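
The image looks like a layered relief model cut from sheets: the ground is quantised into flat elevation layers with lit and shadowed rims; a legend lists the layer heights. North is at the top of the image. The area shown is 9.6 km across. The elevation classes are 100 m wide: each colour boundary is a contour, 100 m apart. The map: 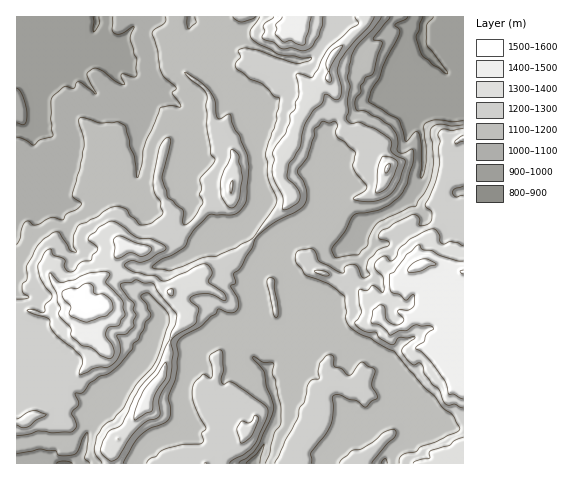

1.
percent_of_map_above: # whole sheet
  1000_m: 91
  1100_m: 81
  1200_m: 43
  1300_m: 17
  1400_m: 7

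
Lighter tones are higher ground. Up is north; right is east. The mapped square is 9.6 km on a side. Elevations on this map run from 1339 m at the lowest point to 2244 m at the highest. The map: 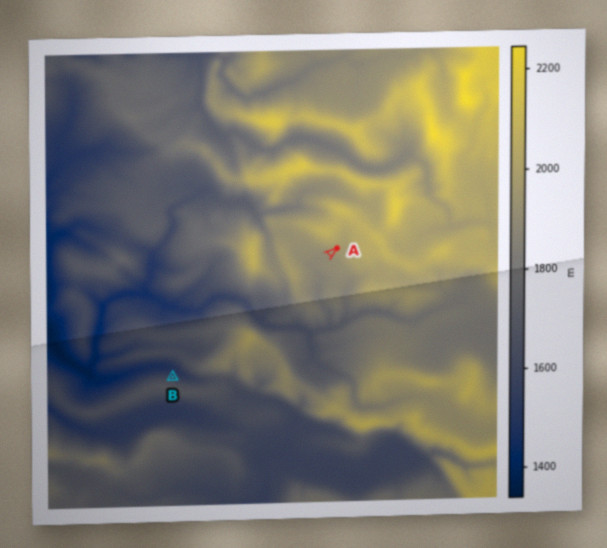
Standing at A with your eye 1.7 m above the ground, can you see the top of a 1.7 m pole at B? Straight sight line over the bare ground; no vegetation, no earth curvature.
no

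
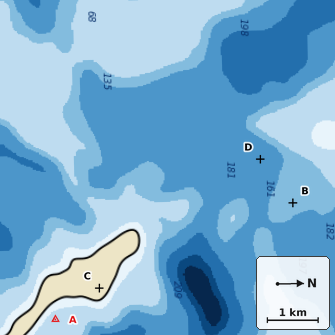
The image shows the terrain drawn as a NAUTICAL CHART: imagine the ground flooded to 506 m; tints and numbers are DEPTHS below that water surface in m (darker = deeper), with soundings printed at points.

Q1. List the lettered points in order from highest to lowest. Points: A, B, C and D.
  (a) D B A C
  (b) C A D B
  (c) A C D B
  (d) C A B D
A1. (d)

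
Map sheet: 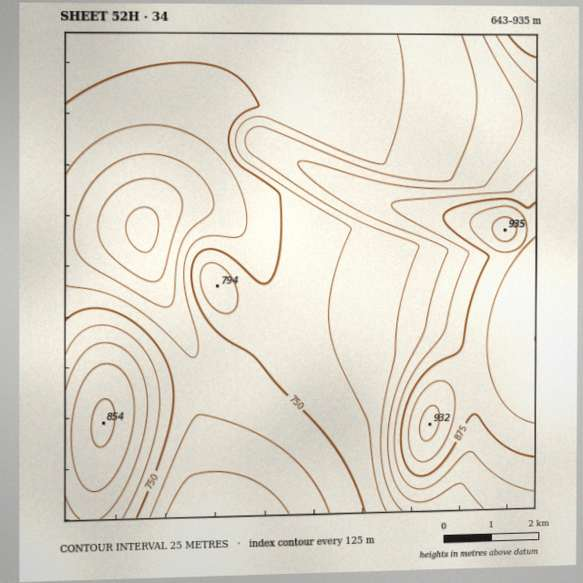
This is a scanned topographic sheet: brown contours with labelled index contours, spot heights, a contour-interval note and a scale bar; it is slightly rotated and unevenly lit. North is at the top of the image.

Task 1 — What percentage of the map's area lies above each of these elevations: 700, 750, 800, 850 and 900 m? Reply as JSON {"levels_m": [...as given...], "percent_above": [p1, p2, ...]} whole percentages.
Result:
{"levels_m": [700, 750, 800, 850, 900], "percent_above": [92, 69, 34, 15, 5]}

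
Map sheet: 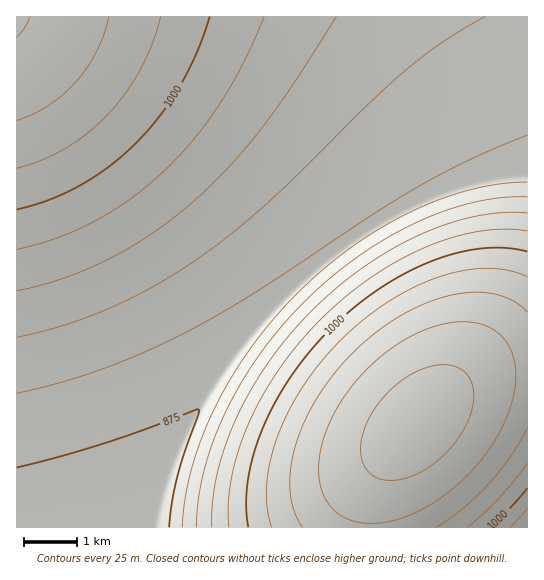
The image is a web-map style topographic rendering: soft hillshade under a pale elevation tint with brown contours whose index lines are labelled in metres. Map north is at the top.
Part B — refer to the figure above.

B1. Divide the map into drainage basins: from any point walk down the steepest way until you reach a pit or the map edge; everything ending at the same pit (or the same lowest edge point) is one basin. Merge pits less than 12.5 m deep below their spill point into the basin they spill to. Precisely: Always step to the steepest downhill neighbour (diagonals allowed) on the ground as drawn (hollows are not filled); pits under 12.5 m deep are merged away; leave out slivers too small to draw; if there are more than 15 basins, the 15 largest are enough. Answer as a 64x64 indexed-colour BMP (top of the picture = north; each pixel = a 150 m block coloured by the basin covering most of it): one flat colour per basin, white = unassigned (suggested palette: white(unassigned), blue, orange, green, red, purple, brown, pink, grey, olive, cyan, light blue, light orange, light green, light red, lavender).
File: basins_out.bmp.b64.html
<image width="64" height="64" href="data:image/bmp;base64,Qk12CAAAAAAAAHYAAAAoAAAAQAAAAEAAAAABAAQAAAAAAAAIAAATCwAAEwsAABAAAAAAAAAA////ALR3HwAOf/8ALKAsACgn1gC9Z5QAS1aMAMJ34wB/f38AIr28AM++FwDox64AeLv/AIrfmACWmP8A1bDFABEREREREREREREREREREREREREREREiIiIiIiIiIiIiERERERERERERERERERERERERERERESIiIiIiIiIiIiIRERERERERERERERERERERERERERERIiIiIiIiIiIiIhEREREREREREREREREREREREREREREiIiIiIiIiIiIiERERERERERERERERERERERERERERERIiIiIiIiIiIiIREREREREREREREREREREREREREREREiIiIiIiIiIiIhERERERERERERERERERERERERERERESIiIiIiIiIiIiEREREREREREREREREREREREREREREREiIiIiIiIiIiIRERERERERERERERERERERERERERERESIiIiIiIiIiIhEREREREREREREREREREREREREREREREiIiIiIiIiIiERERERERERERERERERERERERERERERERIiIiIiIiIiIRERERERERERERERERERERERERERERERESIiIiIiIiIhEREREREREREREREREREREREREREREREREiIiIiIiIiERERERERERERERERERERERERERERERERESIiIiIiIiIREREREREREREREREREREREREREREREREREiIiIiIiIhEREREREREREREREREREREREREREREREREREiIiIiIiERERERERERERERERERERERERERERERERERERIiIiIiIRERERERERERERERERERERERERERERERERERESIiIiIhERERERERERERERERERERERERERERERERERERESIiIiEREREREREREREREREREREREREREREREREREREREREiIRERERERERERERERERERERERERERERERERERERERERERERERERERERERERERERERERERERERERERERERERERERERERERERERERERERERERERERERERERERERERERERERERERERERERERERERERERERERERERERERERERERERERERERERERERERERERERERERERERERERERERERERERERERERERERERERERERERERERERERERERERERERERERERERERERERERERERERERERERERERERERERERERERERERERERERERERERERERERERERERERERERERERERERERERERERERERERERERERERERERERERERERERERERERERERERERERERERERERERERERERERERERERERERERERERERERERERERERERERERERERERERERERERERERERERERERERERERERERERERERERERERERERERERERERERERERERERERERERERERERERERERERERERERERERERERERERERERERERERERERERERERERERERERERERERERERERERERERERERERERERERERERERERERERERERERERERERERERERERERERERERERERERERERERERERERERERERERERERERERERERERERERERERERERERERERERERERERERERERERERERERERERERERERERERERERERERERERERERERERERERERERERERERERERERERERERERERERERERERERERERERERERERERERERERERERERERERERERERERERERERERERERERERERERERERERERERERERERERERERERERERERERERERERERERERERERERERERERERERERERERERERERERERERERERERERERERERERERERERERERERERERERERERERERERERERERERERERERERERERERERERERERERERERERERERERERERERERERERERERERERERERERERERERERERERERERERERERERERERERERERERERERERERERERERERERERERERERERERERERERERERERERERERERERERERERERERERERERERERERERERERERERERERERERERERERERERERERERERERERERERERERERERERERERERERERERERERERERERERERERERERERERERERERERERERERERERERERERERERERERERERERERERERERERERERERERERERERERERERERERERERERERERERERERERERERERERERERERERERERERERERERERERERERERERERERERERERERERERERERERERERERERERERERERERERERERERERERERERERERERERERERERERERERERERERERERERERERERERERERERERERERERERERERERERERERERERERERERERERERERERERERERERERERERERERERERERERERERERERERERERERERERERERERERERERERERERERERERERERERERERERERERERERERERERERERERERERERERERERERERERERERERERERERERERERERERERERERERERERERERERERERERERERERERERERERERERERERERERERERERERERERERERERERERERERERERERERERERERERERERERERERERERERERERERERERERERERERERERERERERERERERERERERERERERERERERERERERERERERERERERERERERERERERERERERERERERERERERERERER"/>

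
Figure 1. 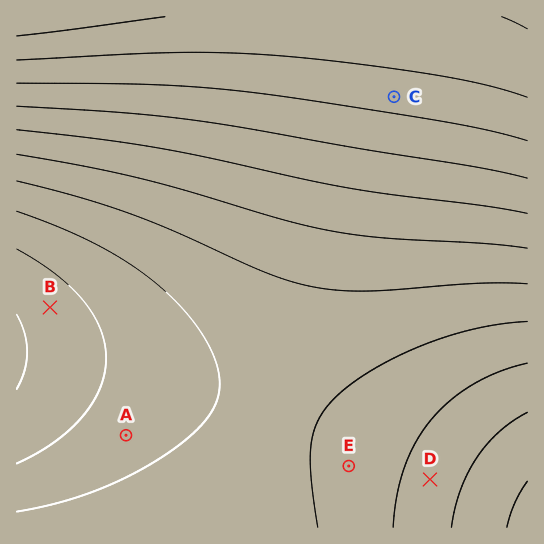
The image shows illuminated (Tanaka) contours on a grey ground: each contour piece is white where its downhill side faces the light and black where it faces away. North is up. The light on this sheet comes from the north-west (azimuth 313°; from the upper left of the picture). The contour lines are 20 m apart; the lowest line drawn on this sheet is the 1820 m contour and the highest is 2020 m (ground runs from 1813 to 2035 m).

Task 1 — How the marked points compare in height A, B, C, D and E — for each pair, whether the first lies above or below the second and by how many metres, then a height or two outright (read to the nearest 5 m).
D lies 140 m below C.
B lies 140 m below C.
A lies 120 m below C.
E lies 115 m below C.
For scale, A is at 1870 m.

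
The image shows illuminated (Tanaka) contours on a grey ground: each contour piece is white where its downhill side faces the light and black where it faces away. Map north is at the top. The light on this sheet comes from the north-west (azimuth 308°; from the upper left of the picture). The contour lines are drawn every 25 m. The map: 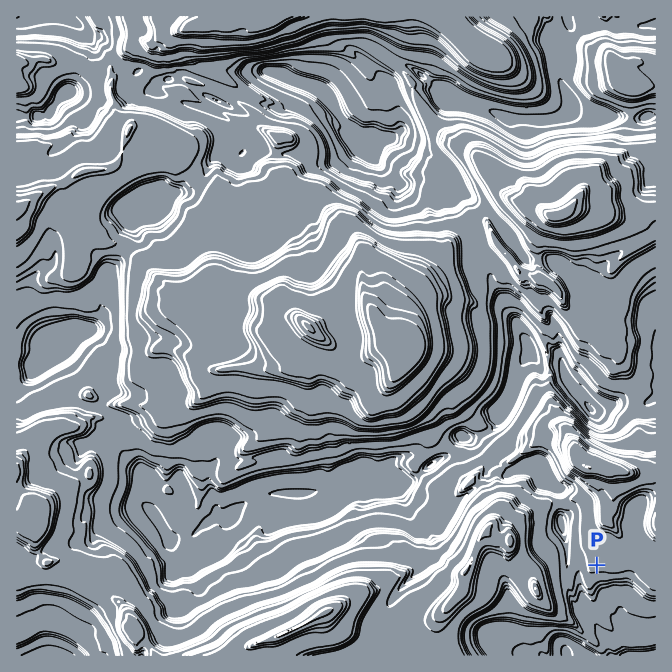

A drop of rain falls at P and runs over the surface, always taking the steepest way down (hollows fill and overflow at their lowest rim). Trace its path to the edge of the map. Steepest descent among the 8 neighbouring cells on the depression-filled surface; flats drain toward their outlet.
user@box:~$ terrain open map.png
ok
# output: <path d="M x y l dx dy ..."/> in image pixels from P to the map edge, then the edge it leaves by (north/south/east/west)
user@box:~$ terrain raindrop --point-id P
<path d="M597 565l0 12 5 10 0 5 2 2 1 8 12 23 3 3 2-1 5 0 0 5 7 6 0 6 1 1 0 10"/>
exit: south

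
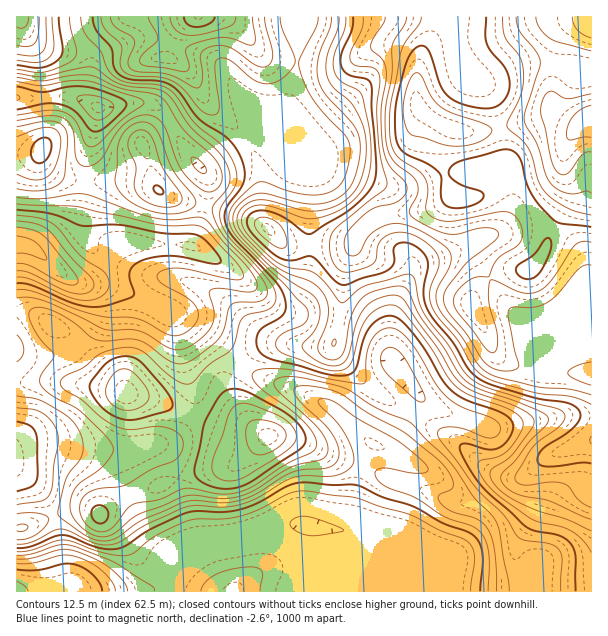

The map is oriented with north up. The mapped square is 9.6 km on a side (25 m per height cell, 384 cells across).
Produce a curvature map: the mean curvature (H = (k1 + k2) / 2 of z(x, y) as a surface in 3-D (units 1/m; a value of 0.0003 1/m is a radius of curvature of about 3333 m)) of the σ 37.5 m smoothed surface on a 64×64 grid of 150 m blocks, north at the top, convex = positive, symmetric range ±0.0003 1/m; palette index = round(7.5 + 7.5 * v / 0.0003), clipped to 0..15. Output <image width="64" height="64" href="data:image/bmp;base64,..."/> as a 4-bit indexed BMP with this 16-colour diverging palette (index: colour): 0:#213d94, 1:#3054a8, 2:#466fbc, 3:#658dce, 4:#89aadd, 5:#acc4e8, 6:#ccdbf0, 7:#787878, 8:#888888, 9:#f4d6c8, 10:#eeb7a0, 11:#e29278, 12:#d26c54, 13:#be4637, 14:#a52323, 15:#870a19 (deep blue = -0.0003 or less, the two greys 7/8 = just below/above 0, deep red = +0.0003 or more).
<image width="64" height="64" href="data:image/bmp;base64,Qk12CAAAAAAAAHYAAAAoAAAAQAAAAEAAAAABAAQAAAAAAAAIAAATCwAAEwsAABAAAAAAAAAAlD0hAKhUMAC8b0YAzo1lAN2qiQDoxKwA8NvMAHh4eACIiIgAyNb0AKC37gB4kuIAVGzSADdGvgAjI6UAGQqHAFZnd2VDNGd3Z3iZmqmHZnd3iIiHd4h3d2ZniqmHZniIRWZmVERXiYh2eImZqpiHd3eIiId3d3d3dlaKqoZmeJkzREQyJGiqmHZnd4iJmZiHeIiIh3d3d3d1RXq6hlZ4iVQyIQAUaJiHd2Z3d3eJmId4iIh3d3d3d2Uzasp1RFaJuWMgEld3ZmZmd3d2ZneId3eIh3d4h3d2VCJrynVERXj/yFNIzshURFZnd3ZmZ3d3d3d3d3d3dmVDE2q5dlRFZ//8ho3/+3QzNFZmZmZnd3d3d3d3d3ZlREQ1iYd4dlVn//yYrv/8l2VDM0RERFZnd3d3d3ZmVURWiIiGVomYd3iruYit/9upmHQhIzMzNFZnd2ZmZlVERYvcqFNGiZmImXd2aKzcqZq8uFM1ZlQyNFVmZmVVZmZ5zuyFM2iZiZmrZVRYq7qYmr3sl4q8uWQiNEVWZmeJmrzcpkNIq6mIiaplRGiZmIiJrNyqve/+uEIjRWd3ebzMu5dCNq3+yXd3iGVWeIh3d4iaupq83v/rhDNXiYiKzLqHUhN77/7KdmZlZmeId3d3d4iYeKu7vNynVXmqmImphlQhN87szMuYdlRmeIh2d3dmd3dniamJvMp3m8uXeIdUMyR77ad5vcupdmZ4h2Z4d2VWZlaJmHis3KmsyodmZURFaM7aUze97cuYZmd3d3d2ZVVVVniHeKze3My5dlVURWm87acxJZvMu6pmZnd2ZmZlRFVmeIeJrN/9y5dVVEVXm8y5dCEjV3iZqWVWZmZlZ4dlZ4d3iImr3uyYZUREV4mrqXVDIhIzM1Z4ZUVmVWeaqYiJmHeIqru8uFRDNFeKuph1QzIiIiIhI0aGVnZmis3LqqqXZnmrqZhkIiI1isy5dlRDMzMzREMiNah4mYibzdy6qXZmeaqXZTEBEkesy5dlRFVVVVZ5mGVWuprMuqq8u6qXZneIiGQyEAESWbyodlVVeIiJqs3cqqqZmry6mau6mHZniYh2QyESNFaKqXZlVVaJq83d3dzMzIeIiId4q7qYdmeamHZUREV5vMl2VWVUV4ms7+y6qqqqZmdlVWisy5hmZ4mph3iJmr3/6URFZURXeK3+uYd3d4hWZ2VWeJq7qGZniJiIirzczf/4MkVURFZnneyGZnd3d1Z4d3iHeJqXVVZ3d4iZvNua7/gyNENFZmed23Znd3d3VoqqqoZWiIZVVmZniZmaqGe/6EM0M0Z3eL3admd3d3dXrNzLlmZ4dlRVVWeaqYh1NJ7ZVEQ0V4mazcllZ3d3d3rf/sqHd3dlRFVVaKqodmQjjNllVDV5q8zcp1Vmd3d3rO/rl3d3dlVEVVaJuoZWdTN7yWVUNYrN3duFRWZmd3fd3JYyNXdmVVZneauoUiV3Q2q4ZVQ0e93dynRGeHZmd9yoQAAUZ2Z3iJqruoQAFYdUarhWZURpzLu6dWiql2ZnunQAATVniZq7zMuXMAA3h2WLuGeYZFeZmal2isyoZmaoQQA2iIiau8zLl1IAA4uod5u6mruWRGZ4mYiszLl2VYYwA4u5iImZmYdTEAAo79qHm8u7u5dDRWeIibuqqoZVZCFIvLl3d2ZmVDEAA43/6oeKvLl2ZDNGZ3Z5mImql2UyI3rLl2VVRDMyIRJZ3/64Znm8p0MiJGd2ZVZlaKqXVSIlirl1REMzMzIiR7///JdnmryoUyNGiYZURERomYZVREaJh2VURERVVDNr///8mImrzMuod4qqhlREVniIdmZ2Znd2d2ZmeImXZYz///ypmZms7tu7zLqYdmZnh3ZniJiHdmZ4iImr3duXeu/9uYdmVXrNyqu7uru6mHd3ZniZqqmHd4mZq87/7JZGiqhlREMyNpuXVnmrzMupd2ZniZi7upmZmZmb3v65YxJXdkM0RDITeYUyRpupmZmGZomqhqq6mZmZiIm8ynUxAUeHVVVVVCNohTI2moZniHZmm7p1irqXeIiHd5unQyETaZh2Z3dlQ1iGVWiZdVVnZlabymSKzJZFZ3dnm6YyIjWbqHd3d3ZDRomZmZdlVVZVRYvKY4retkNWiIm8lCIjWKuYd3d3dlM1nO25h2ZmZVRFi8pjit/YU0aLzexzEkV5upd3d3d2UhSe/ad3iZiGVFaKunSr3/x0NIz/+2IUaKqph3d3d2ZSE577h4m8y6h2eImqlrvf/qYza//6QSaruph3d3d2ZlQjjeqIm8zLqYiZiIq6mazdpiAmrLchSd25h3d3d2ZnZUSM25qrqpmIiaqXebw0Rnh0AAAkUxFr7ah3d3d3Znd2VYzcuqh2ZmZnm6h3mwAAEREAAAAAAn3rhmZnd3Zmd3ZUa93KhlVVVVV6unZ4AAAAASIzEAADndl2Zmd3ZmeIdkJIzsllVWZlRGm7hlYUZTI0Vpu4Uza9uGVWeIdmZ5mXQRW+2WVWZmZVaaqGVWnLmJmIz//rrO6nVFaKmGZnm8pyA57aZmd3ZmZ4mHZVnP7My4ev////7IUzR6uoZlaL7aU0jdl2Z3d2ZneHZlXO/suoVFi97tyWQiNZzKhlVnvuyWaMyXZnd3d2Z3d2Zs3sl2VDRFZ4dlQyJHvLh2ZVaLzKl4rKd3d3iId3iHd3vMp0RFZ3ZVVWd3ZnnMl2ZmVWiaqXebqHd3eIiIiZiInMyVM0esuXd3i926qrl1VmZDRoiHZWiYd3d3eJmZmIms24QjWL7bmIic/+y6l2VWZkM2iHZURoh3d2Z4mqmIib"/>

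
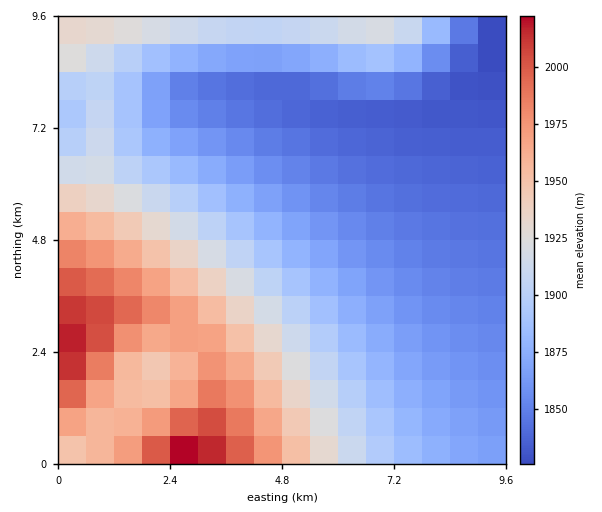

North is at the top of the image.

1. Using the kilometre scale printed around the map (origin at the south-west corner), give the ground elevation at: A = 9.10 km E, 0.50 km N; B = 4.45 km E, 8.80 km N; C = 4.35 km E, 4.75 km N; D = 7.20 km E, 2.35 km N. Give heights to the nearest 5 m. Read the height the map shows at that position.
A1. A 1865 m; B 1875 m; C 1890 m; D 1870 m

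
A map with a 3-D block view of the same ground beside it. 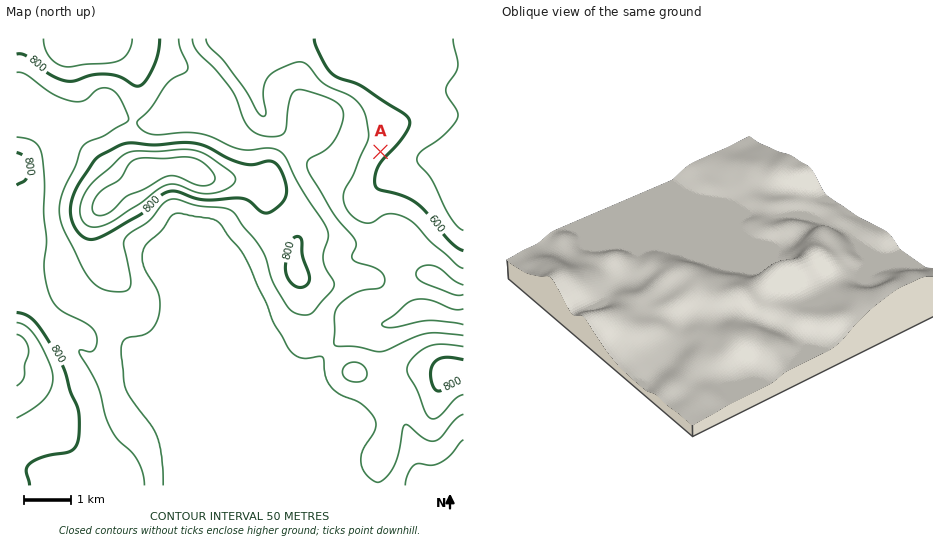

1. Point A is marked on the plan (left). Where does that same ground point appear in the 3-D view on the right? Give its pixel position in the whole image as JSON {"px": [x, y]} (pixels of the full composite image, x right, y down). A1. {"px": [691, 351]}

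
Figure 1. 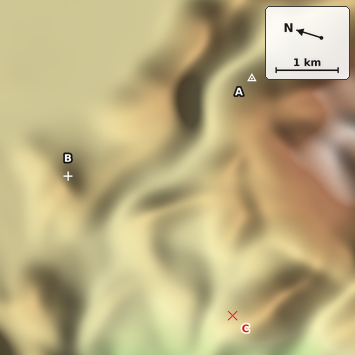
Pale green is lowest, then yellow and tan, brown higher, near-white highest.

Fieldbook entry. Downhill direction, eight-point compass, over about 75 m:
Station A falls NE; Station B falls E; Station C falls N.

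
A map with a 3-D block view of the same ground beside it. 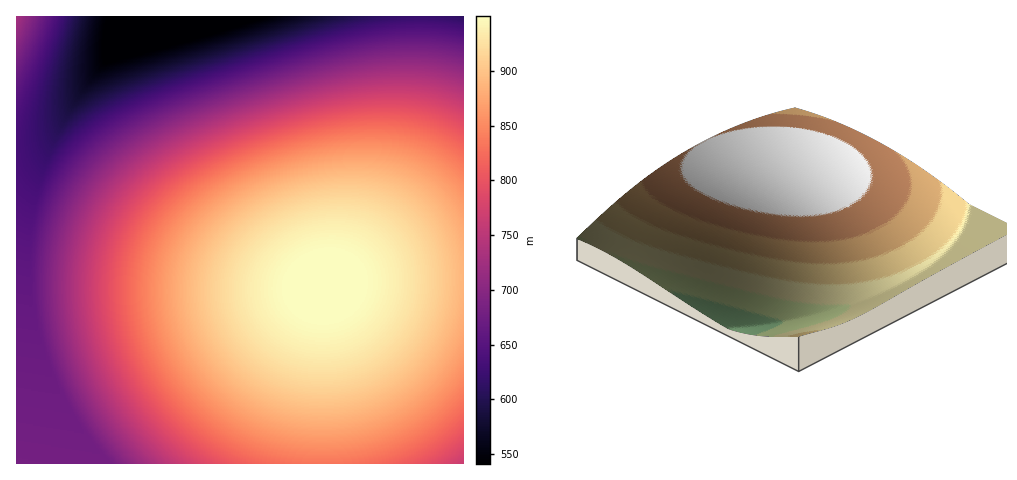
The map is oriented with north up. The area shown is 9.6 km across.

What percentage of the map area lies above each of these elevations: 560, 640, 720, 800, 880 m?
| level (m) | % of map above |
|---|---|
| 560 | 97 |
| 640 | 86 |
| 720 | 68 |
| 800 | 53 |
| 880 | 30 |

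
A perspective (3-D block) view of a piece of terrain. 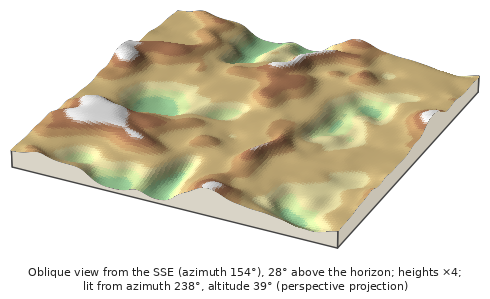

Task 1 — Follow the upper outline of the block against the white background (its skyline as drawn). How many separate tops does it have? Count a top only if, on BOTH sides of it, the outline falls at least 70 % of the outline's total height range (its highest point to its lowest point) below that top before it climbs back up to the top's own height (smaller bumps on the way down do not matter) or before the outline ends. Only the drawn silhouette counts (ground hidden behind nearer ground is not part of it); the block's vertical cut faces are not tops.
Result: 0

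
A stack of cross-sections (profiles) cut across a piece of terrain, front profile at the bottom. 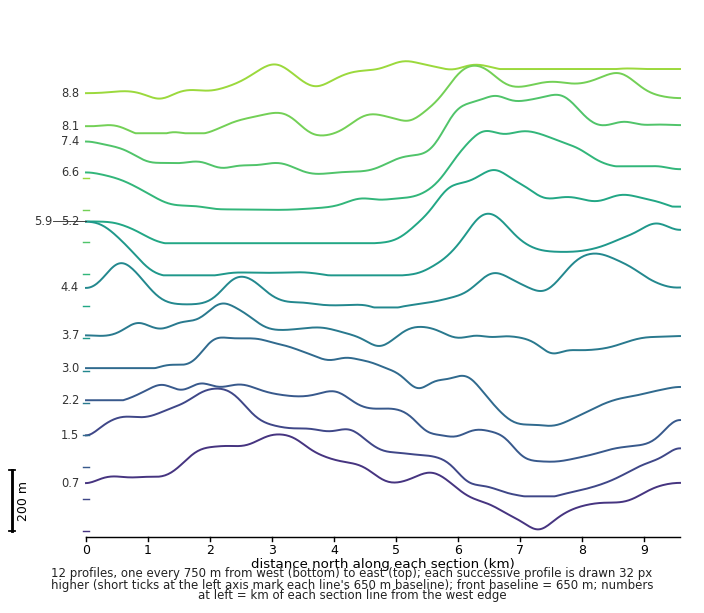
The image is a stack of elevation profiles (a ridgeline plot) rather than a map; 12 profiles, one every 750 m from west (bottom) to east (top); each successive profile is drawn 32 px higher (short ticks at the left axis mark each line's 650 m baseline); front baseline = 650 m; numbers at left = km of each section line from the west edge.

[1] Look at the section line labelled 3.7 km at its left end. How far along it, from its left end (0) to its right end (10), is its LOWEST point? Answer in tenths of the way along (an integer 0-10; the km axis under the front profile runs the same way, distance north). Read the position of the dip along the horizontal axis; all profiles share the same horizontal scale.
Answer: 8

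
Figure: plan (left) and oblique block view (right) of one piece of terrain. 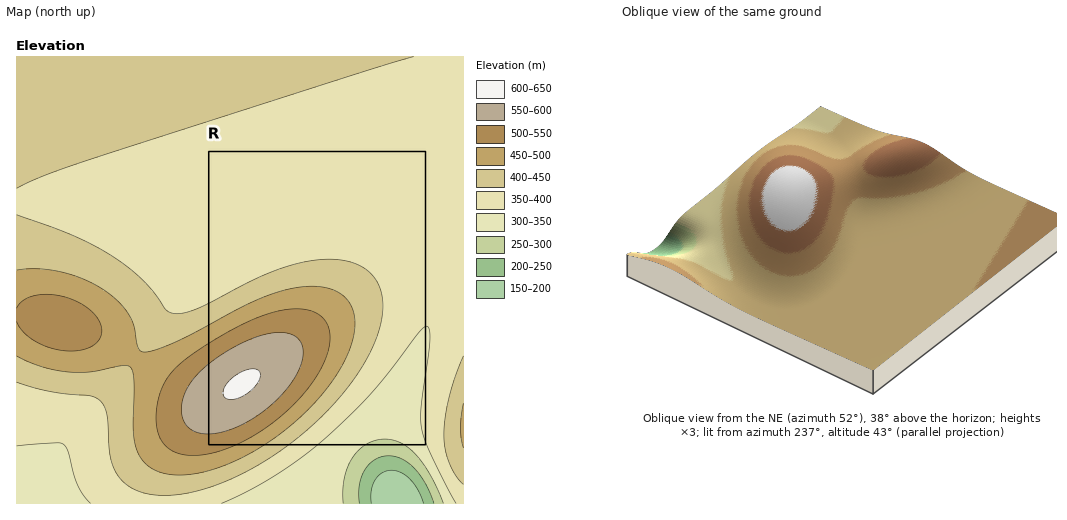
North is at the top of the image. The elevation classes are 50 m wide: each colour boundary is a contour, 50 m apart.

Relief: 150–610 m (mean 410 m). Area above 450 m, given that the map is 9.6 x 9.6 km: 17.6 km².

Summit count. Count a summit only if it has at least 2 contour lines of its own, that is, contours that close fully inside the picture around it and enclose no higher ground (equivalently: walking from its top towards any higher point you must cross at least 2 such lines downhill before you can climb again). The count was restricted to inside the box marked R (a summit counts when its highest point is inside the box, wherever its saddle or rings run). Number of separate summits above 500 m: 1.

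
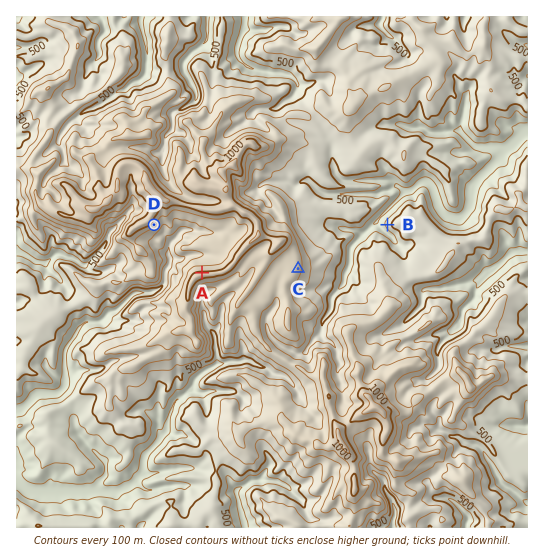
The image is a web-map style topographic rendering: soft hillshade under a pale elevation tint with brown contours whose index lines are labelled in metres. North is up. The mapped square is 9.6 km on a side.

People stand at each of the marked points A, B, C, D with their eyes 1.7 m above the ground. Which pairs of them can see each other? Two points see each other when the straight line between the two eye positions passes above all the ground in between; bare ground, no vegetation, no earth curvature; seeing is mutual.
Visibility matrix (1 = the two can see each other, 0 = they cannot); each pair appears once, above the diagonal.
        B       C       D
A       0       0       1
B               1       0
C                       0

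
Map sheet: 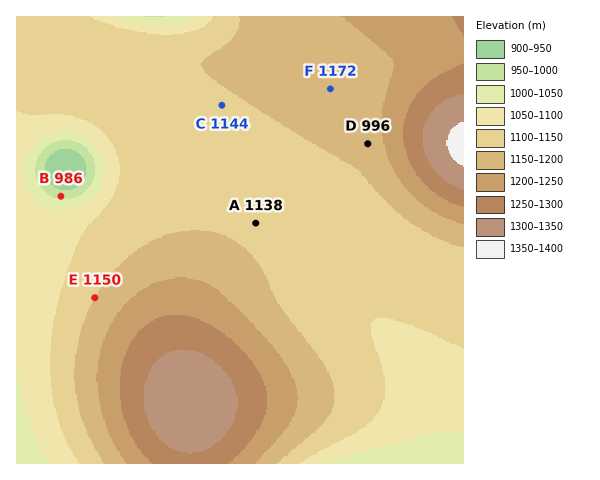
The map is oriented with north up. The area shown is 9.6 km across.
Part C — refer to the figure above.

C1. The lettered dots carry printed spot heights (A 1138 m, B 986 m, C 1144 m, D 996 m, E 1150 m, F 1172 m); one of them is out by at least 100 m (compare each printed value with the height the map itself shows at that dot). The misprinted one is D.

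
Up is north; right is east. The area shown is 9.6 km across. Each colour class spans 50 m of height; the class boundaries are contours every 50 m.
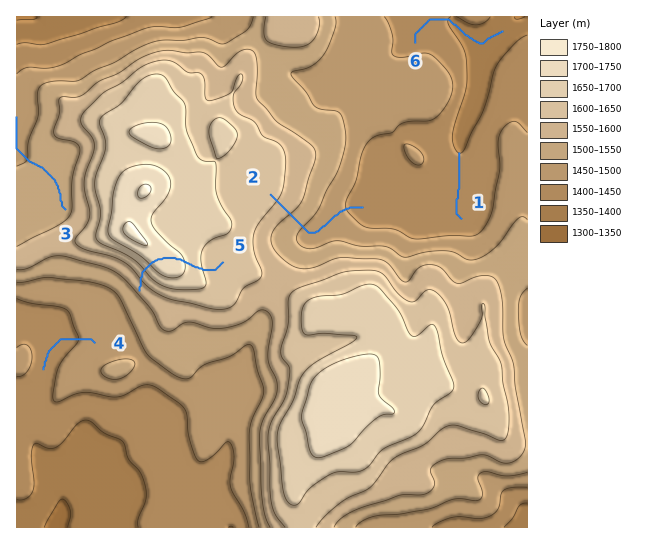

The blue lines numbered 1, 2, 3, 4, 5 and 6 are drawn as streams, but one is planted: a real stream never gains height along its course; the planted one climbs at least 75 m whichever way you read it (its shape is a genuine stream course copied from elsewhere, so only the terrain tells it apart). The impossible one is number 5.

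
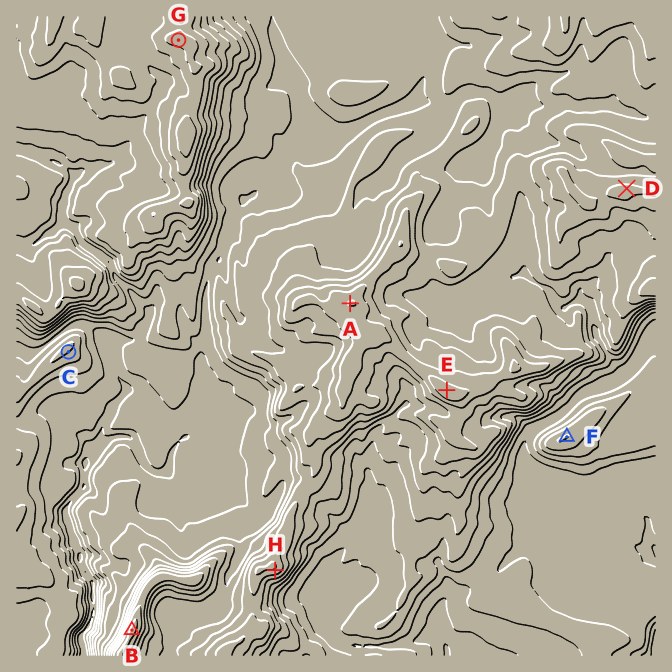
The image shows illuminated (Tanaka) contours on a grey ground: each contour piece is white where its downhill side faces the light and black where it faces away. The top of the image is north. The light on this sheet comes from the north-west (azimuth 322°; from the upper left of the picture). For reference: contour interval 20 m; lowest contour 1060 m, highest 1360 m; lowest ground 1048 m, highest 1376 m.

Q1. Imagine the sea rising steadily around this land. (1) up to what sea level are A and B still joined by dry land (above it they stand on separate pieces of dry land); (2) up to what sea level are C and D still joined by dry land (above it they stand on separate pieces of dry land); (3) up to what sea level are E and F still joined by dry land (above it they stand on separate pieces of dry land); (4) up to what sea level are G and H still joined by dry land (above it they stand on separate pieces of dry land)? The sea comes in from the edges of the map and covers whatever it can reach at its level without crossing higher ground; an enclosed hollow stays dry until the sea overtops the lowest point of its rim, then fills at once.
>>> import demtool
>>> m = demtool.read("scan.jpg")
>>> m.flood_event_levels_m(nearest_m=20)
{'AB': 1220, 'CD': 1180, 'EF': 1140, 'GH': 1200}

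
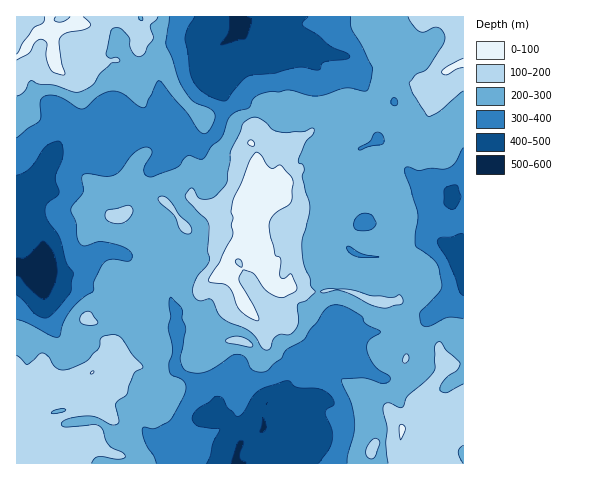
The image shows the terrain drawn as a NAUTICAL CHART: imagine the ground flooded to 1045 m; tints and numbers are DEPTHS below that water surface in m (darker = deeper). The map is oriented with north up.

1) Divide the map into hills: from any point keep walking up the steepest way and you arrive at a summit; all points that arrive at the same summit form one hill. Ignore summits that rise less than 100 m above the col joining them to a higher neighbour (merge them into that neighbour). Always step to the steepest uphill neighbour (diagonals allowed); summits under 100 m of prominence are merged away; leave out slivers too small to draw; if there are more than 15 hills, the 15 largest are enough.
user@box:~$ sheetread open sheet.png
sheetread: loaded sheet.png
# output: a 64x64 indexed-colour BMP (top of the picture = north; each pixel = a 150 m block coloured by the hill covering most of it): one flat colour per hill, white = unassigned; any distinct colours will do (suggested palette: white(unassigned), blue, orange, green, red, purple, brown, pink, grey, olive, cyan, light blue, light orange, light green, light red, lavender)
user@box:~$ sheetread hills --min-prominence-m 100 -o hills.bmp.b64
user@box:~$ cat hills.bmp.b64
<image width="64" height="64" href="data:image/bmp;base64,Qk12CAAAAAAAAHYAAAAoAAAAQAAAAEAAAAABAAQAAAAAAAAIAAATCwAAEwsAABAAAAAAAAAA////ALR3HwAOf/8ALKAsACgn1gC9Z5QAS1aMAMJ34wB/f38AIr28AM++FwDox64AeLv/AIrfmACWmP8A1bDFACIiIiIiIiIiIiIhERERERERERREREREREREREREREREIiIiIiIiIiIiIiEREREREREREUREREREREREREREREQiIiIiIiIiIiIiIRERERERERERFERERERERERERERERCIiIiIiIiIiIiIiERERERERERFEREREREREREREREREIiIiIiIiIiIiIiIiERERERERFEREREREREREREREREQiIiIiIiIiIiIiIiIhERERERRERERERERERERERERERCIiIiIiIiIiIiIiIiIRERERFEREREREREREREREREREIiIiIiIiIiIiIiIiIiEREREUREREREREREREREREREQiIiIiIiIiIiIiIiIiIiERERFERERERERERERERERERCIiIiIiIiIiIiIiIiIiIRERERFEREREREREREREREREIiIiIiIiIiIiIiIiIiIREREREUREREREREREREREREQiIiIiIiIiIiIiIiIiERERERERFERERERERERERERERCIiIiIiIiIiIiIiIhERERERERERREREREREREREREREIiIiIiIiIiIiIiIhERERERERERFEREREREREREREREQiIiIiIiIiIiIiIiERERERERERERRERERERERERERERCIiIiIiIiIiIiIiIREREREREREREUREREREREREREREIiIiIiIiIiIiIiIhERERERERERERFEREREREREREREQiIiIiIiIiIiIiIiERERERERERERERERRERERERERERCIiIiIiIiIiIiIiIRERERERERERERERERREREREREREIiIiIiIiIiIiIiIhERERERERERERERERERERFEREREQiIiIiIiIiIiIiIiEREREREREREREREREREREREURERCIiIiIiIiIiIiIiIREREREREREREREREREREREREUREIiIiIiIiIiIiIiIhERERERERERERERERERERERERFEQiIiIiIiIiIiIiIhERERERERERERERERERERERERERRCIiIiIiIiIiIiIRERERERERERERERERERERERERERERIiIiIiIiIiIiIREREREREREREREREREREREREREREREiIiIiIiIiIiIRERERERERERERERERERERERERERERESIiIRESIiIiIhERERERERERERERERERERERERERERERERIREREiIiIhERERERERERERERERERERERERERERERERERERERIiIhERERERERERERERERERERERERERERERERERERERERERERERERERERERERERERERERERERERERERERERERERERERERERERERERERERERERERERERERERERERERERERERERERERERERERERERERERERERERERERERERERERERERERERERERERERERERERERERERERERERERERERERERERERERERERERERERERERERERERERERERERERERERERERERERERERERERERERERERERERERERERERERERERERERERERERERERERERERERERERERERERERERERERERERERERERERERERERERERERERERERERERERERERERERERERERERERERERERERERERERERERERERERERERERETMxERERERERERERERERERERERERERERERERERERERVRMzERERERERERERERERERERERERERERERERERERFVVVUzMRERERERERERERERERERERERERERERERERERVVVVVTMzERERERERERERERERERERERERERERERERERVVVVVVMzMxERERERERERERERERERERERERERERERERVVVVVVUzMzMRERERERERERERERERERERERERERERERVVVVVVVTMzMxERERERERERERERERERERERERERERERFVVVVVVVMzMzEREREREREREREzMRERERERERERERERFVVVVVVVUzMzMxERERERERMzMzMzERERERERERERERFVVVVVVVVTMzMzEzMRERETMzMzMzMREREREREREREREVVVVVVVVVMzMzMzMzEREzMzMzMzMxERERERERERERERVVVVVVVVUzMzMzMzMzMzMzMzMzMzMRERERERERERERFVVVVVVVVTMzMzMzMzMzMzMzMzMzMxERERERERERERERFVVVVVVVMzMzMzMzMzMzMzMzMzMzERERERERERERERERVVVVVVUzMzMzMzMzMzMzMzMzMzERERERERERERERERVVVVVVVTMzMzMzMzMzMzMzMzMzEREREREREREREREVVVVVVVVVMzMzMzMzMzMzMzMzMzMRERERERERERERFVVVVVVVVVUzMzMzMzMzMzMzMzMzMRERERERERERERFVVVVVVVVVVTMzMzMzMzMzMzMzMzMzERERERERERERFVVVVVVVVVVVMzMzMzMzMzMzMzMzMzMREREREREREREVVVVVVVVVVVUzMzMzMzMzMzMzMzMzMzERERERERERERFVVVVVVVVVVTMzMzMzMzMzMzMzMzMzMxERERERERERERVVVVVVVVVVMzMzMzMzMzMzMzMzMzMzMREREREREREREVVVVVVVVVUzMzMzMzMzMzMzMzMzMzMzERERERERERERFVVVVVVVVTMzMzMzMzMzMzMzMzMzMzMREREREREREREVVVVVVVVV"/>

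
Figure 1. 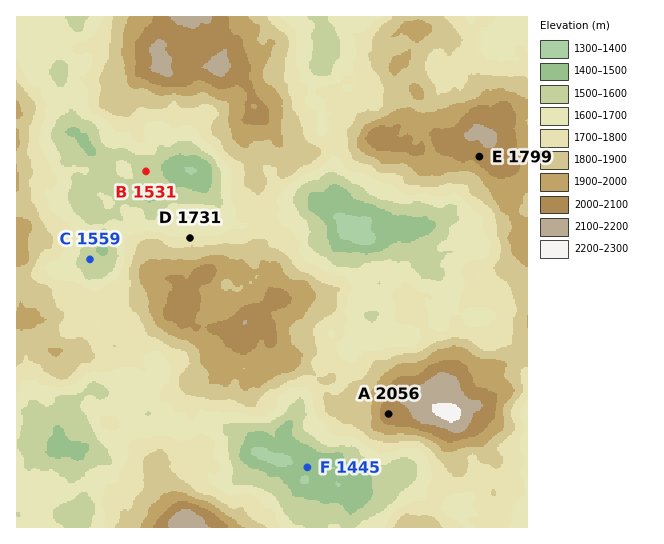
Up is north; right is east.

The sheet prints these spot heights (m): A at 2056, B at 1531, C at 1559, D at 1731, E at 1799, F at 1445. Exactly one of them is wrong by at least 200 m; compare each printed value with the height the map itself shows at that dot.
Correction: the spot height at E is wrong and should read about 2049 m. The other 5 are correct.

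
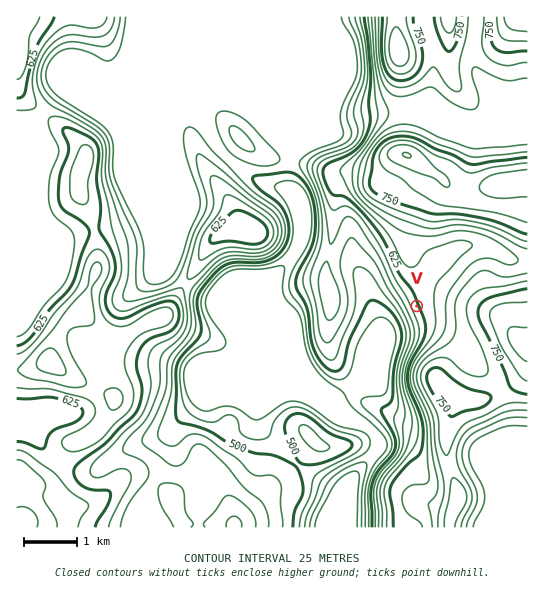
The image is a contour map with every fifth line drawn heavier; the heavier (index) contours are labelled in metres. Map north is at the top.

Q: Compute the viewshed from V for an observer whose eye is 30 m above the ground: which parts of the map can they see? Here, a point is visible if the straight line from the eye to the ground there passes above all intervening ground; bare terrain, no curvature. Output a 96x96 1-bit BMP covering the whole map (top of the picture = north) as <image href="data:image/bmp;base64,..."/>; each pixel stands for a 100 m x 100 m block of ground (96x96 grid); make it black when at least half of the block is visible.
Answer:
<image width="96" height="96" href="data:image/bmp;base64,Qk2+BAAAAAAAAD4AAAAoAAAAYAAAAGAAAAABAAEAAAAAAIAEAAATCwAAEwsAAAIAAAAAAAAA////AAAAAAAf//AB4P/+PgAAAAA///AD+f/+HgAAAAA///gD///+DgAAAAD///gH8//+BgAAAAD///wH8//+AwAAAAD///4H8//+AQAAAAD///4P8//+AAEAAAA///8f9//+AP8AAAAf///////8AP8AAAA////////4AH8AAAB////////wAH4AAAD////8P//gAD4AAADAP//8P//AAAgAAAAAD//8P/+AAAAAAAAAB//8f/8AfEAAAAAAB//8f/4B/8AAAAAAA//+//4B/8AAAAAAA/////4D/4AAAAAAAf////4H/wAAAAAAAP////8f/gAAAAAAAH///////AAAAAAAAD///////A4AAAAAAD///////D4AAAAAAD//////+P4AAAAAAD//////+/4AAAAAAD////gAB/4AAAAADn///8AAB/4AAAAAP////gAAB/4AAAAAfz//+AAAD/4AAAAA/j//8AAAD//+AAAB/D//wAAAH///AAAD+D//gAAAH///gAgD8D//wAAAP///gBgD4D//4AAAP///wDgB4D//8AAAP///4HgB4D//8AAAP///4PAA4P//8AAAP///8fAA44H/8AAAP///9+AADgA/4AAAP////8AADgAf4AAAP////4AADgAfwAAAP////4AADwAPwAAAP////4AAB4APwAAAP////gAAB8AHwAAAP///+AAAB/AD4AAAP///+AAAA/wB4AAAP///+AAAA/wA8AAAP///+AAAAfwAeAAAP//8eAAAAfwAeAAAP//+OAAAAfwAPgAAP///MAAAAfgAP/gAP///gAAAAfgAH/8AP///wAAAAfgAD/+AP///4AAAAfAAD//AH////AAAAfAAA//AH/////8AAeAAAD/AH/////8AA8AAAA/AH/////8AA8AAAA/AH/////8AB4AAAA/AH/////wAD4AAAB+AH/////gADwAAAD8AH/////AADwAAAH4AH///8fgADwAAAPwAH/+PAP4ADgAAAfgAHDwMAGEADgAAAfAAHAAIAAAADgAAA/AAGAAIAAAADgAAB+AAAAAYAAAADgAAD/AAAABwAAAABgAAD/4AAAHgAAAABgAAH/4AAAGAAAAABgAAP/4AAAAAAAAABgAAPvwAAAAAAAAABgAAfHgAAAAAAAAAAAAAeHgAAAAAAAAAAAAAcHAAAAAAAAAAAAAAYCAAAAAAAAAAAAAAwAAAAAAAAAAAAAADwAAAAAAAAAAAAAAfgAAAAAAAAAAAAAf/AAAAAAAAAADwAD/+AAAAAAAAAADwAf/8BAAAAAAAAAD4B//8CAAAAAAAAAD4H//4OAAAAAAAAAD4f//wcAAAAAAAAAD9///x4AAAAAAAAAD////j4AAAAAAAAAD////vwAAAAAAAAAD/////wAAAAAAAAAB/////gAAAAAAAAAB/////AAAAAAAAAAB/////AAAAAAAAAAB////+AAAAAAAAAAB////8AAAAAAAAAAD////8AAAAAAAAAAD////4AAAAAAAAAAA="/>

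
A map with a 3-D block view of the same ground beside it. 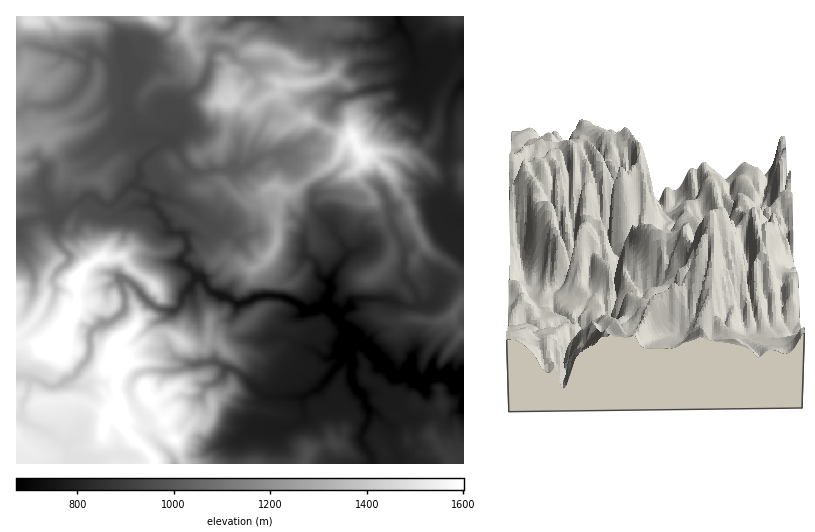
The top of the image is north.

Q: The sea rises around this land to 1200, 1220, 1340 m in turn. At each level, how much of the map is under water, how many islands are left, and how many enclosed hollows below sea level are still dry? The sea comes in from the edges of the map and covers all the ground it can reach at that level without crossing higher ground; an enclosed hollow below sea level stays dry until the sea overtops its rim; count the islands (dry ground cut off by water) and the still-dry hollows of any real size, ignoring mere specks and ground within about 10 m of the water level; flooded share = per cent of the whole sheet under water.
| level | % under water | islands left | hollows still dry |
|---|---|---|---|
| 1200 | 71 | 1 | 0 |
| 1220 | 73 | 1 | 0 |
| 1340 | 82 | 3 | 0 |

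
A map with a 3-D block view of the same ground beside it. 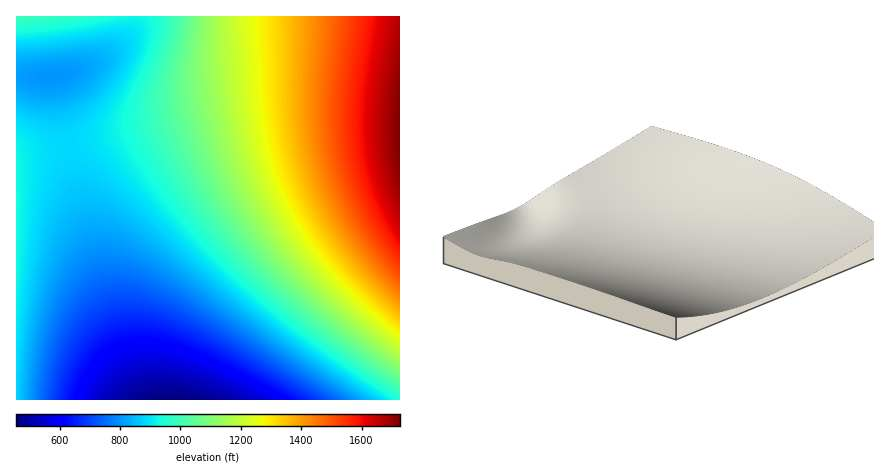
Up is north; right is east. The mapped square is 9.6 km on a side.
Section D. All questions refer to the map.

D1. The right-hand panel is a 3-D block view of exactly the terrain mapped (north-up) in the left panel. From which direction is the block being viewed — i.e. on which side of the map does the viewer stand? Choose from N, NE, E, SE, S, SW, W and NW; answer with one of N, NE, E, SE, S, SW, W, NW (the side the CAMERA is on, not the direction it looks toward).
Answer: SW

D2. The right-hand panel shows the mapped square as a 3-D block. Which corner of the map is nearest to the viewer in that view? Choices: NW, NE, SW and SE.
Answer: SW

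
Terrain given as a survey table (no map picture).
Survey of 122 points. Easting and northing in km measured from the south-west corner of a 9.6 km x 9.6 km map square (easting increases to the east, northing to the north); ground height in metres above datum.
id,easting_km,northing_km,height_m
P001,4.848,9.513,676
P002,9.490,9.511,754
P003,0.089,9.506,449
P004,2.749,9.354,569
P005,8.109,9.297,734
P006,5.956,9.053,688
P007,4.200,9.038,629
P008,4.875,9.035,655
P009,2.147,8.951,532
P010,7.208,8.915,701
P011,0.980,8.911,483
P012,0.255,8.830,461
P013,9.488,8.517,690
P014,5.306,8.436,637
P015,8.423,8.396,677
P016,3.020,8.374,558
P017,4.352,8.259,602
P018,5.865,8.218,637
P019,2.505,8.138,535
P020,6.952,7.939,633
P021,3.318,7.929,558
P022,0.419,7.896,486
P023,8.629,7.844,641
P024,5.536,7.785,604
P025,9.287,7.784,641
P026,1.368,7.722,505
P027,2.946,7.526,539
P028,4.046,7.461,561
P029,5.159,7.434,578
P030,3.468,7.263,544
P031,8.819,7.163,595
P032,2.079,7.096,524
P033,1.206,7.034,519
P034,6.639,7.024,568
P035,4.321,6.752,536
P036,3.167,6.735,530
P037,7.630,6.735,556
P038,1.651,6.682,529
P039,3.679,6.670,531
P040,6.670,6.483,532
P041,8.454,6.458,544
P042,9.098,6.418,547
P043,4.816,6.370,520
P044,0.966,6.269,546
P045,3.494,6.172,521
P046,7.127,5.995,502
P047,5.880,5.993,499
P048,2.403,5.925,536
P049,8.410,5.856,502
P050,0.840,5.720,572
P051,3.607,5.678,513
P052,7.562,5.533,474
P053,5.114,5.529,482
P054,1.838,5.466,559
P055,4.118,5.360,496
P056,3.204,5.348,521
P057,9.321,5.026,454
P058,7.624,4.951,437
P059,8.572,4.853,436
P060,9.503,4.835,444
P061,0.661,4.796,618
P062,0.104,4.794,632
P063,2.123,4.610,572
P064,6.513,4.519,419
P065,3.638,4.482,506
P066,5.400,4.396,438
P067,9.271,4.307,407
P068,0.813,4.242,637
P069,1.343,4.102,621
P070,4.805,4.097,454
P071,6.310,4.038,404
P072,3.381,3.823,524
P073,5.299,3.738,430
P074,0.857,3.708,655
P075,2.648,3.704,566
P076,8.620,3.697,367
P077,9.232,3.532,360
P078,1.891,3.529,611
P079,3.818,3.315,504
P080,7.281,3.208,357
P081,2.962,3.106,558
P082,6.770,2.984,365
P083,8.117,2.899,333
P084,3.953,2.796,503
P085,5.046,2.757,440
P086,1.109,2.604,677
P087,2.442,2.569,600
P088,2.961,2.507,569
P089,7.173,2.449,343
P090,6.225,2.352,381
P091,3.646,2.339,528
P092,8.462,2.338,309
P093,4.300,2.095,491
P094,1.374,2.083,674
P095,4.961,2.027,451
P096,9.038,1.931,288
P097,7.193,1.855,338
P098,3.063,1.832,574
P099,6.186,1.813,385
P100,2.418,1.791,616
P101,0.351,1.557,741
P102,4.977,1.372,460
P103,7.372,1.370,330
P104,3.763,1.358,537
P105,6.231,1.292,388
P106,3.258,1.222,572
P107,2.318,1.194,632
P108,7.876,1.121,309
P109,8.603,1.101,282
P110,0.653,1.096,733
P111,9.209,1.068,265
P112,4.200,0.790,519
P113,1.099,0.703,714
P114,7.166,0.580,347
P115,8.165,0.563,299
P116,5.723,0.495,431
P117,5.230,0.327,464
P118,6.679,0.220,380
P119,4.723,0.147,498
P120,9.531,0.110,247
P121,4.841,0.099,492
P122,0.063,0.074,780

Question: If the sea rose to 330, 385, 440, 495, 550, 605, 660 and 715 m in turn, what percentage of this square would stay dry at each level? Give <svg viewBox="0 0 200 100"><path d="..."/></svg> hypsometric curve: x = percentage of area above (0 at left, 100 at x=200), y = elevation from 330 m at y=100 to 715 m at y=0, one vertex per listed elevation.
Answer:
<svg viewBox="0 0 200 100"><path d="M187 100l-15-14-18-15-27-14-46-14-31-14-24-15-17-14"/></svg>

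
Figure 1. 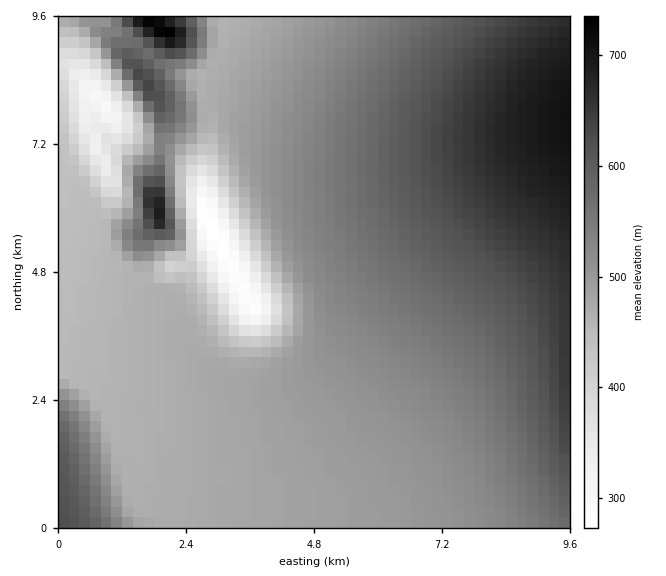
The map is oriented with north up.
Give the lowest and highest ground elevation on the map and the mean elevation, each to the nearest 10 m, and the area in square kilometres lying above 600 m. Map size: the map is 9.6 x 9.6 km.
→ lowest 270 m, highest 750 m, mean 530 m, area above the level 19.4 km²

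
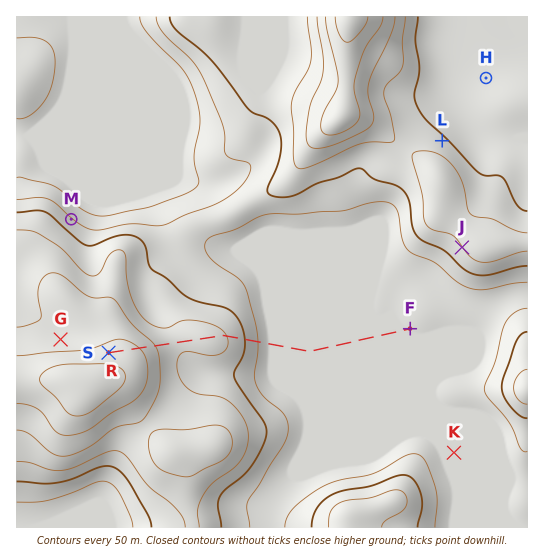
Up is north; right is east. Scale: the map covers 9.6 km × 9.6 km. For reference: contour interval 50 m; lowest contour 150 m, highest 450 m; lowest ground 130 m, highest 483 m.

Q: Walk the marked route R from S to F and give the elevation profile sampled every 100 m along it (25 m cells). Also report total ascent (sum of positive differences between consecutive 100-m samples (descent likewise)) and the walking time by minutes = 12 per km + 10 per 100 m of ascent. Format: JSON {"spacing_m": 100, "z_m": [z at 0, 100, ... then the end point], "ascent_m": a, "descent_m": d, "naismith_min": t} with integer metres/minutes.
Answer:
{"spacing_m": 100, "z_m": [423, 423, 423, 422, 417, 409, 397, 382, 364, 347, 332, 320, 313, 310, 310, 313, 317, 321, 323, 322, 319, 312, 303, 294, 281, 265, 247, 227, 207, 188, 173, 169, 169, 169, 169, 169, 169, 169, 169, 169, 169, 169, 169, 169, 169, 169, 169, 169, 169, 169, 169, 169, 169, 169, 169, 169, 169, 169, 171], "ascent_m": 14, "descent_m": 267, "naismith_min": 70}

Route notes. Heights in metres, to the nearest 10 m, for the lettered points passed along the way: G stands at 370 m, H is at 210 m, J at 300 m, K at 170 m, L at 260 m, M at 200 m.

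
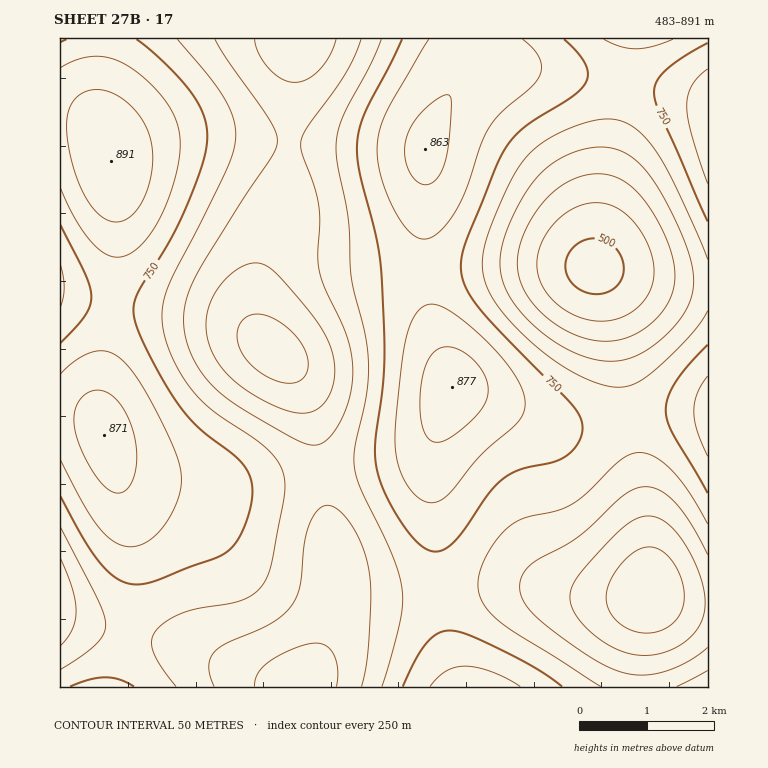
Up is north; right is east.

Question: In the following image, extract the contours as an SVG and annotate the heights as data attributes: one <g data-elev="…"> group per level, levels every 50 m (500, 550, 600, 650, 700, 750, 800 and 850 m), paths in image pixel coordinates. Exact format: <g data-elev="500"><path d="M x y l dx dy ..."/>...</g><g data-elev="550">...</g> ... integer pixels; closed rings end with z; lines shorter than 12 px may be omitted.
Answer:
<g data-elev="500"><path d="M588 293l-10-5-8-7-4-10 0-10 5-11 8-7 10-4 12 0 10 5 8 8 4 10 0 12-5 10-8 7-11 3z"/></g><g data-elev="550"><path d="M640 633l-13-5-12-9-7-12-2-13 6-17 13-17 13-10 7-3 7 0 7 2 6 4 11 13 7 17 1 19-5 14-10 10-14 6z"/><path d="M282 382l-12-4-12-7-10-9-7-10-4-12 1-10 3-8 7-6 7-2 6 0 16 6 15 12 12 15 4 15 0 7-3 7-5 4-5 3z"/><path d="M589 320l-22-9-17-13-6-10-5-9-2-18 2-11 4-11 7-11 9-9 10-8 10-5 10-3 10 0 11 2 10 5 9 7 9 10 7 12 6 13 3 12 0 12-2 10-5 10-6 9-8 6-10 6-10 3-12 1z"/></g><g data-elev="600"><path d="M254 687l1-7 3-7 12-12 25-13 21-5 10 3 8 9 4 15-2 17"/><path d="M633 654l-12-3-11-5-22-17-15-19-3-8 0-8 3-11 7-10 38-41 19-13 8-3 7 0 10 4 8 6 11 12 8 13 8 17 5 15 3 14 0 13-3 11-5 8-7 9-9 7-12 6-12 3-12 1z"/><path d="M297 413l-12-3-15-6-30-18-19-19-6-10-6-12-2-12-1-12 2-11 4-10 6-11 8-10 10-9 10-5 9-2 6 1 7 3 9 7 37 44 10 15 7 15 3 12 1 12-2 12-4 12-6 8-7 6-9 3z"/><path d="M593 340l-15-4-14-7-14-8-12-11-9-12-7-12-4-12-1-13 3-16 6-16 9-16 12-15 12-11 13-7 14-5 13-1 14 2 12 6 12 9 10 13 12 19 9 21 6 18 1 16-2 13-6 14-9 11-11 11-12 7-14 5-13 2z"/><path d="M336 39l-7 17-9 14-13 9-12 3-13-3-12-9-11-16-4-15"/></g><g data-elev="650"><path d="M214 687l-4-11-1-10 2-8 4-7 13-8 45-21 11-8 9-10 7-19 4-40 5-19 8-15 5-4 5-2 5 1 7 5 12 13 11 21 7 23 2 26-2 40-2 29-5 24"/><path d="M708 647l-22 16-24 9-22 3-20-3-15-7-16-9-47-34-17-18-4-9-1-8 2-12 10-11 44-25 13-11 32-31 11-7 10-3 6 0 9 2 8 5 9 7 17 22 17 32"/><path d="M60 558l12 30 4 22-1 11-3 8-12 17"/><path d="M599 360l-16-4-19-9-19-12-15-14-14-15-9-15-5-13-2-16 3-18 7-22 13-26 14-19 13-12 16-9 18-7 17-2 15 2 14 7 12 10 12 15 15 26 14 32 8 23 3 19-2 15-7 15-11 16-14 13-15 11-15 7-15 3z"/><path d="M361 39l-6 17-9 17-39 54-6 15 1 10 12 33 5 20 1 17-2 35 2 15 5 17 21 46 5 17 2 15-3 27-9 26-14 19-6 5-7 1-10-2-15-7-46-27-21-15-13-12-10-13-8-15-5-16-2-13 0-14 3-13 6-15 11-22 34-54 34-51 5-14-1-10-7-13-41-58-13-22"/></g><g data-elev="700"><path d="M176 687l-14-19-8-14-3-11 3-9 9-10 16-9 18-6 43-8 11-5 9-8 6-10 5-13 12-63 2-17-1-10-3-8-11-15-16-14-42-28-20-20-17-26-11-29-2-24 5-22 59-118 7-19 3-15-3-18-9-21-15-22-32-37"/><path d="M601 687l-91-58-14-10-9-10-7-14-2-13 4-17 10-19 13-16 13-9 10-4 31-7 15-7 14-11 32-31 8-6 9-2 8 0 9 3 16 13 19 23 19 32"/><path d="M708 670l-31 17"/><path d="M60 527l38 73 6 14 2 10-2 10-8 10-15 12-21 14"/><path d="M708 311l-8 12-12 15-40 37-10 7-10 4-10 1-10-1-20-7-22-11-22-15-22-20-19-20-12-17-6-15-3-17 3-20 10-27 17-38 14-21 14-14 21-12 25-9 20-4 14 2 12 5 11 10 11 12 22 38 32 73"/><path d="M60 265l4 23-4 19"/><path d="M381 39l-11 26-27 52-5 15-2 15 2 19 10 54 4 59 13 53 3 27-1 30-12 58 0 22 6 21 33 70 6 17 2 15 0 15-2 17-18 63"/><path d="M673 39l-21 8-17 2-15-3-16-7"/></g><g data-elev="750"><path d="M134 687l-14-7-14-3-17 3-19 7"/><path d="M562 687l-24-17-35-19-35-16-19-4-12 3-12 10-10 16-12 27"/><path d="M60 496l24 44 17 24 17 15 8 4 9 1 10 0 12-4 58-22 11-5 8-8 7-11 7-16 3-16 1-18-6-15-12-14-35-27-18-20-27-44-13-26-6-17-2-13 3-12 33-53 14-30 19-47 4-15 1-14-1-12-2-10-12-22-25-28-30-26"/><path d="M708 345l-19 19-13 17-8 15-2 13 1 10 5 12 36 62"/><path d="M60 225l25 49 5 12 1 10-1 10-5 10-25 27"/><path d="M708 43l-23 13-19 14-8 10-4 12 1 8 4 12 49 109"/><path d="M402 39l-37 73-6 17-2 15 2 25 18 71 5 39 2 86-2 27-6 46-1 19 2 13 5 15 16 33 11 14 10 12 8 6 9 2 10-3 10-9 32-46 13-14 19-10 30-7 12-5 13-10 7-13 0-12-6-14-96-99-14-22-5-19 1-13 5-17 29-73 11-20 16-18 49-31 10-9 4-7 2-8-3-10-9-12-12-12"/></g><g data-elev="800"><path d="M520 687l-29-15-15-5-12-1-10 2-8 3-9 7-7 9"/><path d="M428 502l11-1 10-7 32-39 36-32 6-9 2-10-2-12-5-11-10-16-13-15-19-19-18-15-16-9-10-3-8 2-6 5-6 10-5 12-5 32-7 70 2 23 6 20 12 17z"/><path d="M60 460l21 39 13 22 14 16 13 8 7 2 8-1 9-3 8-5 14-17 11-22 3-12 0-10-1-12-5-13-27-56-12-19-10-13-13-11-7-2-8 0-9 2-10 5-19 16"/><path d="M708 376l-11 17-3 18 3 19 11 26"/><path d="M60 188l16 32 18 25 9 7 8 4 7 1 8-2 9-4 10-10 8-11 9-16 13-36 4-19 1-15-3-20-9-19-16-20-22-18-17-8-17-3-19 4-17 8"/><path d="M708 69l-11 9-6 9-3 10-1 10 4 27 17 49"/><path d="M429 39l-43 73-6 19-3 16 1 14 3 15 12 32 16 23 8 6 7 2 6-1 9-6 8-9 9-12 11-23 15-47 10-17 12-14 28-23 7-11 3-8-3-10-7-10-9-9"/></g><g data-elev="850"><path d="M113 492l7 1 5-2 8-11 4-18-2-22-7-22-10-17-12-9-12-2-10 5-7 9-3 12 1 14 6 18 10 20 12 16z"/><path d="M433 441l4 1 7-1 19-12 17-18 8-15-1-14-7-15-14-13-14-7-10 0-8 5-7 10-5 15-2 22 1 20 4 15z"/><path d="M113 222l8-1 9-4 7-7 6-10 5-13 4-14 1-15-1-14-4-12-4-10-16-19-8-6-11-5-10-2-8 0-7 2-7 5-8 12-2 15 1 22 8 28 10 24 13 17 7 4z"/><path d="M424 185l6-1 6-4 5-7 4-12 4-19 2-30 0-12-2-5-3 0-7 3-15 12-10 12-7 15-2 15 2 14 7 12 5 5z"/></g>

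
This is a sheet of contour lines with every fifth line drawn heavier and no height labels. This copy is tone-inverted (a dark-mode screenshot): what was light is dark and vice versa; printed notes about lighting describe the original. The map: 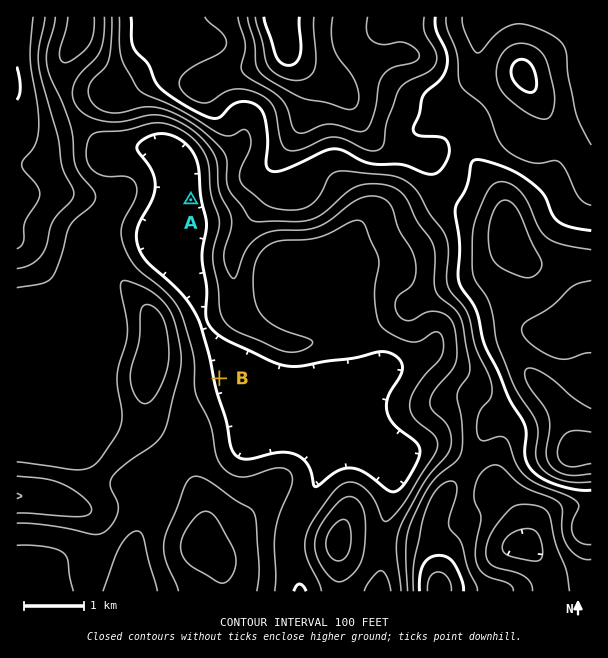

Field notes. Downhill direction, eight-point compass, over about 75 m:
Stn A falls W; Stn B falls E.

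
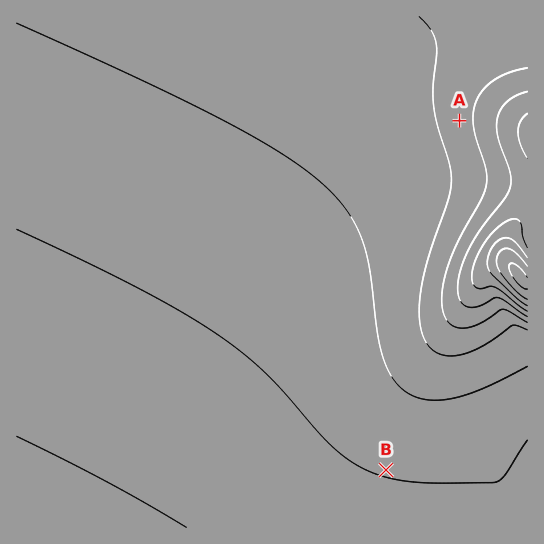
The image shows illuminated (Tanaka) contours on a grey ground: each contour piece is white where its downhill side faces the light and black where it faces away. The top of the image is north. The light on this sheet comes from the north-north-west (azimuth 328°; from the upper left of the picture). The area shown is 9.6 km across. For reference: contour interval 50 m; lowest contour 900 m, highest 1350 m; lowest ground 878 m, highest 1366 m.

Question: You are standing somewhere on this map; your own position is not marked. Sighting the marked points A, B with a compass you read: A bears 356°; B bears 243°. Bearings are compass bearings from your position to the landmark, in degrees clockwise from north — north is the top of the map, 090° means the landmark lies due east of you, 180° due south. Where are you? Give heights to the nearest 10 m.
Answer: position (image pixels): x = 480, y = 422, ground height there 980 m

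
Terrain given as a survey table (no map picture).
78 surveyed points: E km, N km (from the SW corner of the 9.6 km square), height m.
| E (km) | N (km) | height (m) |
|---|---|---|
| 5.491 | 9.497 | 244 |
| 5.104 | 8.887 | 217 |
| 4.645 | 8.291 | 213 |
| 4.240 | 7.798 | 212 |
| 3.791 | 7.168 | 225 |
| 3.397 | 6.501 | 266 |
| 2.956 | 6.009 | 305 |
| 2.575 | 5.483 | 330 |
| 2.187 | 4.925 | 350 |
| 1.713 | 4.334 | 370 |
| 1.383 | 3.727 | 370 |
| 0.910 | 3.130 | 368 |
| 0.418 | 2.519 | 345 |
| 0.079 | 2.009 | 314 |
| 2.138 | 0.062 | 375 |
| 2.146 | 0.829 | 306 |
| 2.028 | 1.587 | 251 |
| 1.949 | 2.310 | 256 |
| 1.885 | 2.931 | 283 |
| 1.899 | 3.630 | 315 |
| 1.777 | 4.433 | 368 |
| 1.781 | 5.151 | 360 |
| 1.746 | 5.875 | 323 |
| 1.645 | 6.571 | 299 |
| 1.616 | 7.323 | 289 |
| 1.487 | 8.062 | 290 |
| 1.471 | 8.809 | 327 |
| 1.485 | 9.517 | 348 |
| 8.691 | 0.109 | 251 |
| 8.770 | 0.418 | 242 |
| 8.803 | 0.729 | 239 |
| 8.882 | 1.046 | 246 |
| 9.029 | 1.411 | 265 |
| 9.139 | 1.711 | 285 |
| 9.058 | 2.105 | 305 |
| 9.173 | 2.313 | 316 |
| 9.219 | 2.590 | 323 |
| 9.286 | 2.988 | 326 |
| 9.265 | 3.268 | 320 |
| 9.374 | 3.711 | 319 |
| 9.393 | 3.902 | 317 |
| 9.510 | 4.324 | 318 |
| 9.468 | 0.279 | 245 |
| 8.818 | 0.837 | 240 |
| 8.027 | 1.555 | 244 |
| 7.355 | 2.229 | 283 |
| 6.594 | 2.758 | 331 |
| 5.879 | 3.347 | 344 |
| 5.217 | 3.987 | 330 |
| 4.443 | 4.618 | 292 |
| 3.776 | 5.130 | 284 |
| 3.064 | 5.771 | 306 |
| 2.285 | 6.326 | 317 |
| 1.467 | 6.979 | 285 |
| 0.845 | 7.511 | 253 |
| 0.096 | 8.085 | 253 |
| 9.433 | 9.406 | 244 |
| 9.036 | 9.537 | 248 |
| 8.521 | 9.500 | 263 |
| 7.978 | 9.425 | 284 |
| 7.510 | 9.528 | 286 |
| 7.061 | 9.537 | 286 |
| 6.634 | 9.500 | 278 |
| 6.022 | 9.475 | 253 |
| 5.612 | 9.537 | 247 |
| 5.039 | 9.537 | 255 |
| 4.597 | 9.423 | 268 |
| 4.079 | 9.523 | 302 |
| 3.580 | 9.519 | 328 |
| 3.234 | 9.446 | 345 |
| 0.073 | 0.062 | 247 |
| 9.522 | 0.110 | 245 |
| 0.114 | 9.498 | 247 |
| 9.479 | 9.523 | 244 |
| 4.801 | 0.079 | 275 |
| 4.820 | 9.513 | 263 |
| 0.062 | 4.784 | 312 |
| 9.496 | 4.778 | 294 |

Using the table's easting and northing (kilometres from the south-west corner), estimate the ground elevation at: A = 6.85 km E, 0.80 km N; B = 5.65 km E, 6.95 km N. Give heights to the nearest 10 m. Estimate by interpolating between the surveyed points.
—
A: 270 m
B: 290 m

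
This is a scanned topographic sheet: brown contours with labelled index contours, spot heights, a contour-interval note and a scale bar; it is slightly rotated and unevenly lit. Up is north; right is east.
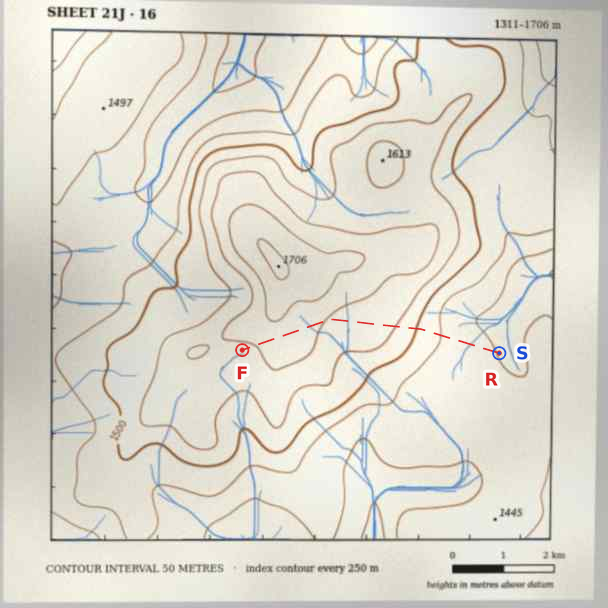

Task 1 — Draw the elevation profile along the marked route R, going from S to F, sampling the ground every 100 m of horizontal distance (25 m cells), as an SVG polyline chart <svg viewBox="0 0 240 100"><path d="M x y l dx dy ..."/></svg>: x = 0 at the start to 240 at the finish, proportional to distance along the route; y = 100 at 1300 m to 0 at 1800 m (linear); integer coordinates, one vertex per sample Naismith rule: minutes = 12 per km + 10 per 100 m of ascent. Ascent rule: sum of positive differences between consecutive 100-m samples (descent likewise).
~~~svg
<svg viewBox="0 0 240 100"><path d="M0 81l5-1 4-1 5-2 5-1 4 0 5 0 5 0 4-1 5-1 5-1 4-1 5-2 5-2 5-2 4-2 5-2 5-2 4-3 5-2 5-3 4-2 5-3 5-1 4-2 5 0 5 0 4 0 5 0 5 0 4 0 5 0 5-1 4-1 5-1 5-1 4-2 5-1 5 0 5-1 4 0 5 0 5-1 4 0 5 0 5 1 4 1 5 1 5 1 4 1 5 1 5 1 1 0"/></svg>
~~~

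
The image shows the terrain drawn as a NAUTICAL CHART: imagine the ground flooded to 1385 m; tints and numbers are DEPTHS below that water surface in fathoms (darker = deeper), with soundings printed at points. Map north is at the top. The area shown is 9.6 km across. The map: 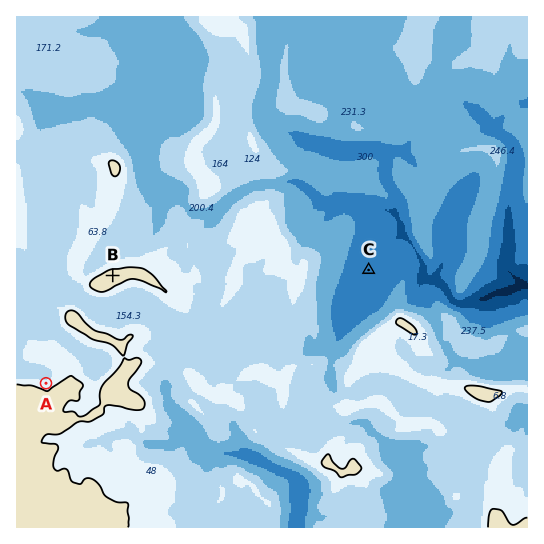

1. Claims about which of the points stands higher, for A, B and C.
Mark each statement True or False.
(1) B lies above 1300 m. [True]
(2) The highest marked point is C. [False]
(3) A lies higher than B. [False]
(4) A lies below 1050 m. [False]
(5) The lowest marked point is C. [True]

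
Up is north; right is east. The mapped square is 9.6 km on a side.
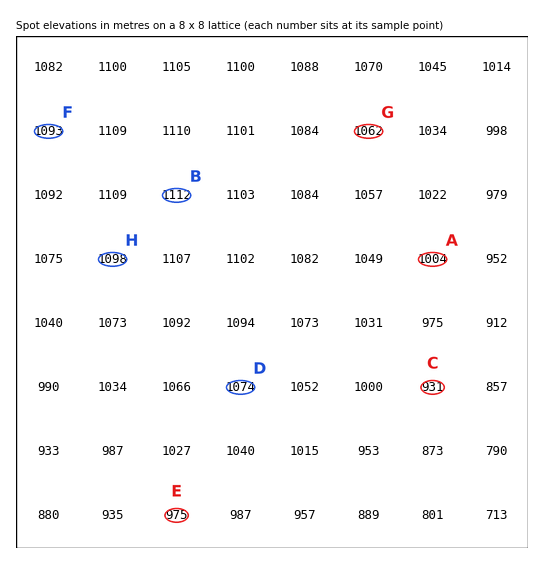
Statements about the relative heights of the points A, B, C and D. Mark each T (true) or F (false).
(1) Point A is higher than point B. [F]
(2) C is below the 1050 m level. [T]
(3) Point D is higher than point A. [T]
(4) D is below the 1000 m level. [F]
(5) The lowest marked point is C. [T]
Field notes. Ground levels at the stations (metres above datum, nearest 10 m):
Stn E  970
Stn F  1090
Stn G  1060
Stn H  1100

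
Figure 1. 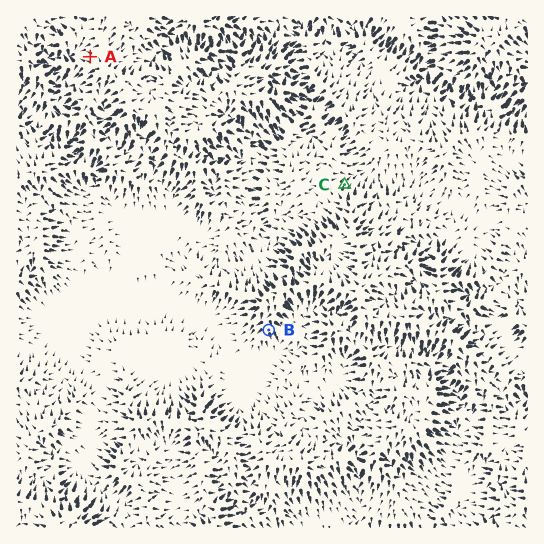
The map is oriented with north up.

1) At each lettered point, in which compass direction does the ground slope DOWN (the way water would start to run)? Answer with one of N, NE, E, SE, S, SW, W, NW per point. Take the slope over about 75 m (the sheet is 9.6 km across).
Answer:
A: NW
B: S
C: NE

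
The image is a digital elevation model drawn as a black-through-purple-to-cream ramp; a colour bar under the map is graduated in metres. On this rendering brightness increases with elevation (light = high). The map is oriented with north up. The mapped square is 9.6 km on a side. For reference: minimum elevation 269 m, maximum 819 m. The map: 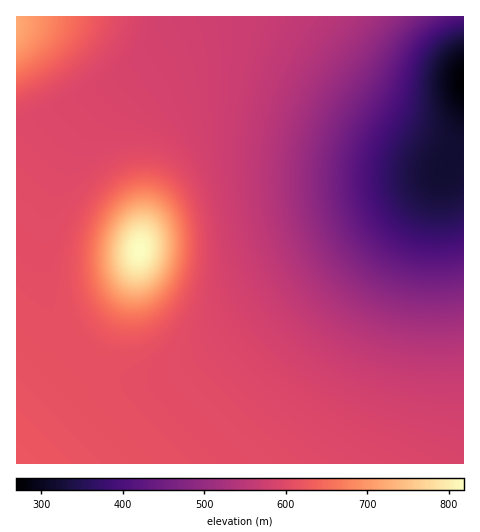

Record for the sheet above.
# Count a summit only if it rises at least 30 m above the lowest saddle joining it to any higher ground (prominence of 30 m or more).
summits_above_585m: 1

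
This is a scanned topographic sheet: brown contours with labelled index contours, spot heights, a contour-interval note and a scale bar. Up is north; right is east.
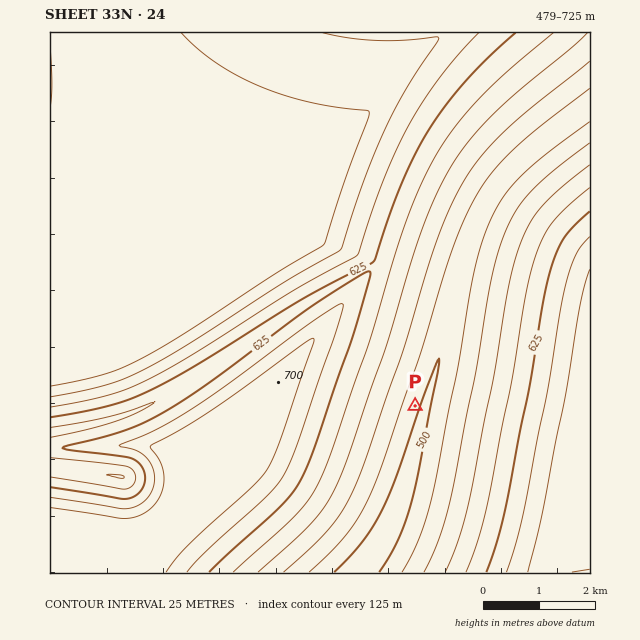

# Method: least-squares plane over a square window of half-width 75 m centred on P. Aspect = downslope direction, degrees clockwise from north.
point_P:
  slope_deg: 5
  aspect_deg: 109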